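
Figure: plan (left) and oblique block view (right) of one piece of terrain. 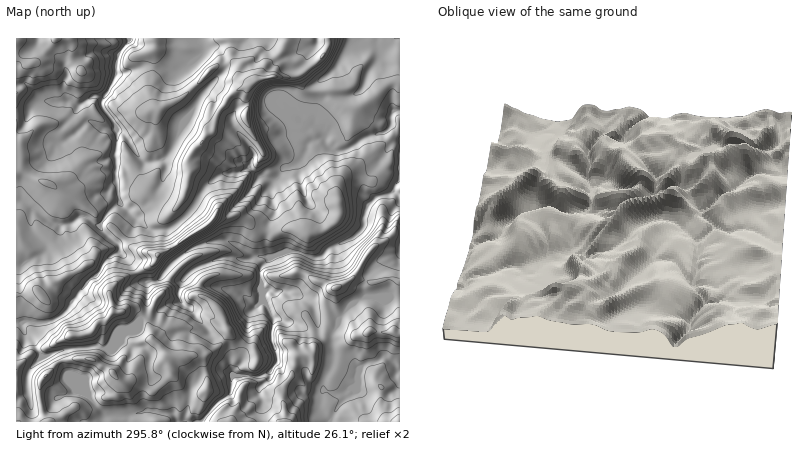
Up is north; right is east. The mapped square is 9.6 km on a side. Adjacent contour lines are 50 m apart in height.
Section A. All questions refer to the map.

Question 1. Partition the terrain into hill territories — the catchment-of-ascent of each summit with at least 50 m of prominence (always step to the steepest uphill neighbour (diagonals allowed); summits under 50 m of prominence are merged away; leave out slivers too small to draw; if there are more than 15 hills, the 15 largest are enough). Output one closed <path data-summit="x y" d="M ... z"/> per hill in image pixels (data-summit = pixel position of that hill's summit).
<path data-summit="112 372" d="M226 240l-14 1-18 6-16 11-18 20-12 4-2 32-12 13-16 8-10 14-14-3-39 6 14 26 20 18 18 20-3 6 98 0 13-18 15-10 1-14 3-5 26 1 10-4 8-11 8 0 16 5 6 14 15 8-2 20 9 10 18-24 1-4 8-4 1-16-25-6 0-32-15-8-5-18-9-9-12-2-8-4-8 2-8-3-6 1-2-21 9-12-15-2z"/><path data-summit="254 82" d="M316 38l-116 0 3 8-1 8-24 17-34-5-22 8-6-1-14 27 1 8 10 12 4 10 9 6 18 26 4 1 16-4 2 5-3 16-10 18-11 11-11 5 21 16 14 0 14-9 11-11 15-24 14-12 18-1 12-6 10 10 16 3 8-12 6-1 12-7 6-16 4-3 12-2 0-5-10-8 3-42 4-4-7-6-9-12 4-10 8-10z"/><path data-summit="46 182" d="M70 101l-28 0-14 11-12 2 0 88 8 0 24 18 12 5 10-1 10-7 6 0 12 9 8-12 14-12-5-28 2-44-13-2-16-7-26 21-2-12 19-24z"/><path data-summit="308 234" d="M392 123l-6 8-20 6-16 11-10 3-4 0-8-4-4-8-12 2-14 22-15 5-13 20 4 24-6 14-3 16 5 16 16-7 12 1 16 6 6-1 8-9 24-10 10-8 5-24 8-8-10-6 4-18 20-28 11-6 0-12z"/><path data-summit="336 288" d="M394 191l-18 6-9 9-3 10 0 10-8 10-28 12-6 8-8 2-16-6-12-1-16 7-10 12 1 20 13 3 10-2 8 4 12 2 9 9 5 18 16 8 6-14 8-10 14-10 38-1 0-103z"/><path data-summit="42 296" d="M34 210l-3 4 0 12 3 6 12 12 1 4-7 7-18 11-6 0 0 57 12-2 8 2 12-1 12-6 28-36 11-8 5-10 15-10 0-6-19-20-14-9-6 0-10 7-10 1-12-5z"/><path data-summit="72 336" d="M120 252l-16 10-5 10-11 8-28 36-12 6-12 1-8-2-6 3 2 8 8 6 10 19 16-6 18-3 22-2 10 3 10-14 16-8 12-13 1-32-7-4-11-18z"/><path data-summit="16 40" d="M128 38l-112 0 0 74 12 0 14-11 28 0 10 4 12-9 12 0 12-20 2-20 11-16z"/><path data-summit="206 226" d="M250 167l-12 6-14 0-10 6-11 11-12 20-11 11-13 9 4 10 9 15 24-12 22-3 28 16 14 0-3-14 3-16 6-14-4-22 4-10-14-3z"/><path data-summit="394 332" d="M400 297l-36 0-16 11-8 10-8 16 2 30 24 6 10-8 6 0 12-5 14 13z"/><path data-summit="46 376" d="M56 353l-14 4-12 11-3 8 1 16-12 6 0 24 88 0 3-6-18-20-20-18z"/><path data-summit="400 422" d="M386 357l-12 5-6 0-9 8-2 16-8 4-1 4-14 18-4 10 70 0 0-52z"/><path data-summit="230 422" d="M270 372l-14 5-22-2-3 5-1 14-14 9-14 19 60 0 1-20-4-14 10-10z"/><path data-summit="284 422" d="M276 362l-6 10-1 6-10 10 4 14-1 20 68 0 1-4-10-10 1-14-12 2-8-3-19-19z"/><path data-summit="158 254" d="M136 219l-2 5-18 18 3 4 0 6 10 8 13 21 14 0 26-25-8-10-8-16-14 0z"/>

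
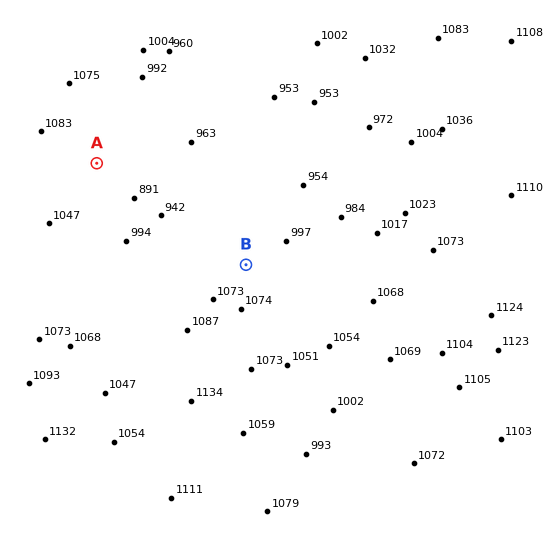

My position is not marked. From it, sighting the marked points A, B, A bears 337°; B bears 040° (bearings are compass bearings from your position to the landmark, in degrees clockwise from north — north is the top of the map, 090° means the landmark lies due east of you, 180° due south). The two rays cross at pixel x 175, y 349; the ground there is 1085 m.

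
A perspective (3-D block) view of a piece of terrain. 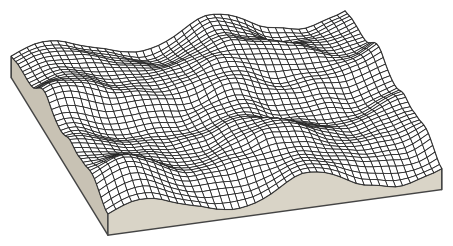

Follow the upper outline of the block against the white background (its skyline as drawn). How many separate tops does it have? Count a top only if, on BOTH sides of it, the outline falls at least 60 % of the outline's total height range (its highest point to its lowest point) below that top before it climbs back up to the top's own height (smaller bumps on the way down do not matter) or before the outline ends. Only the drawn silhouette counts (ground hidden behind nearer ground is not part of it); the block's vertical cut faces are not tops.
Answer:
0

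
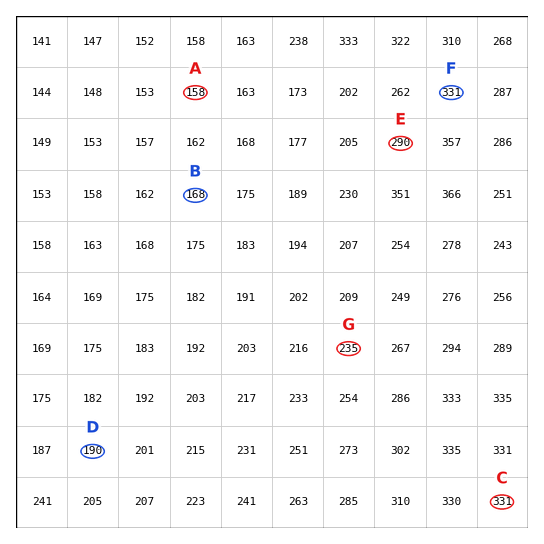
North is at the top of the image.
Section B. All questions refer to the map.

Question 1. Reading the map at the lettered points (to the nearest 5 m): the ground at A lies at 160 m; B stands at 170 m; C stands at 330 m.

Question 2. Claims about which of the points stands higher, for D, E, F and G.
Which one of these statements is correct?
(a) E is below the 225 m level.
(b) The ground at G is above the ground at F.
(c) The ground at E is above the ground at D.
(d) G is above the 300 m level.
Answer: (c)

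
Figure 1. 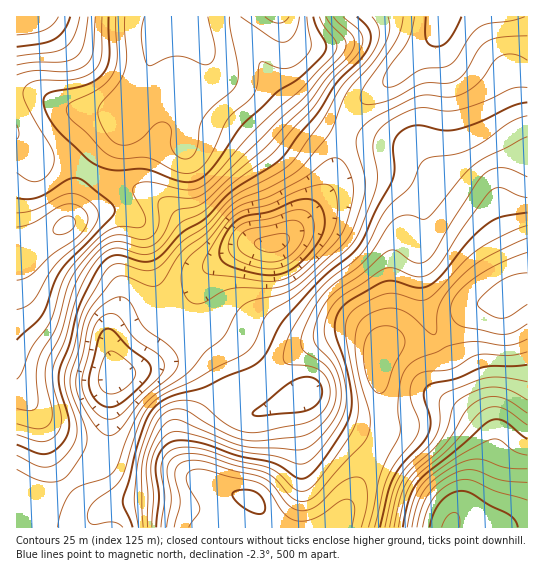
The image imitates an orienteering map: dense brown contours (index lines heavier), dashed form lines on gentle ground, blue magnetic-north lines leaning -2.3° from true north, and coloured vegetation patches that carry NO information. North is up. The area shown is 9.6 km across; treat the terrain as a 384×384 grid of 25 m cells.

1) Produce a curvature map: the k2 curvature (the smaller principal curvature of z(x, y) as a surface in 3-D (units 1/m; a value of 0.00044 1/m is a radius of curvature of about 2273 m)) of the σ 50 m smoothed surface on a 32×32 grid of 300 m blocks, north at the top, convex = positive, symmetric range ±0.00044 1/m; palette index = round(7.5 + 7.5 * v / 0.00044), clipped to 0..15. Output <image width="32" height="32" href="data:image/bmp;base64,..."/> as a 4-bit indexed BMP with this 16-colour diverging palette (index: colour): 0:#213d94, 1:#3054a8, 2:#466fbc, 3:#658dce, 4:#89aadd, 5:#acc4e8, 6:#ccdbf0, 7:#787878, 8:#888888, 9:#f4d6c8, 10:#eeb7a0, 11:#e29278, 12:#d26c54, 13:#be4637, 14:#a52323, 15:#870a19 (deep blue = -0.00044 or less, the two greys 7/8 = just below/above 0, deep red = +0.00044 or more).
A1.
<image width="32" height="32" href="data:image/bmp;base64,Qk12AgAAAAAAAHYAAAAoAAAAIAAAACAAAAABAAQAAAAAAAACAAATCwAAEwsAABAAAAAAAAAAlD0hAKhUMAC8b0YAzo1lAN2qiQDoxKwA8NvMAHh4eACIiIgAyNb0AKC37gB4kuIAVGzSADdGvgAjI6UAGQqHAGZ4dhBohlRmU1d4h1IDZVVlV4cxRURnmVAmiYdCEkRVRDNVIkaJd6xgJ4dkMyFGZlZSIgKbuoaIQCd2ZUUxN5dndUICqpmGVEMmd3ZoYiV3eIYyAWVEQyNVNXZomnUzVYmnIQKYUxASVjRVZ5p1UzWJliASrIQzQhIhNGZmM1M3d1MREDVVaIdBADaHQhRUVnUyISAAFXh2ZBBIlzN5dWV1VzAkIiNFVWVCOJdViFV2ZoggOHZ2ZVZ2ZVipdVVGiHiHEEmHd3dmZmd4mYQ2eKiJhhAnd2Z3dlRpqYhySpiYd3VCJmZUeHZUeZiJclqXiHZVUiQ0Q1d1NHmGd2JIiIiHVDEEQiISQyNndWZCRniIhmdgGJYyAAAAJEVmU0ZmeGaLkSnWR0AAABI1d2RHdldVnIRYkjhxN0AURYh2RndlRGdkZRBHc0hzJERXZ2V4dVNEIiIUiYVXhjNFRWd1eYZkVDNVWMuGZndTRmZ3dWh2RFVXl1ephnd3ZDaId3ZmZkVnaKhWd3Z4ZVQ1iZh3ZnhXmGiYVnZmd3ZCE2iZZnaJd4hniHZ3d4h4cxEViGZ2Z3h2VWd1eIiGaHQQAEdlZmWJZDNWdmeIY2h2QhAVVGd3ZkMjV3d3iDOJmYdRBFWJmEVENoiHiIUkZniIZUM1eIdFRVeIh4djN3YzVlZzJWZm"/>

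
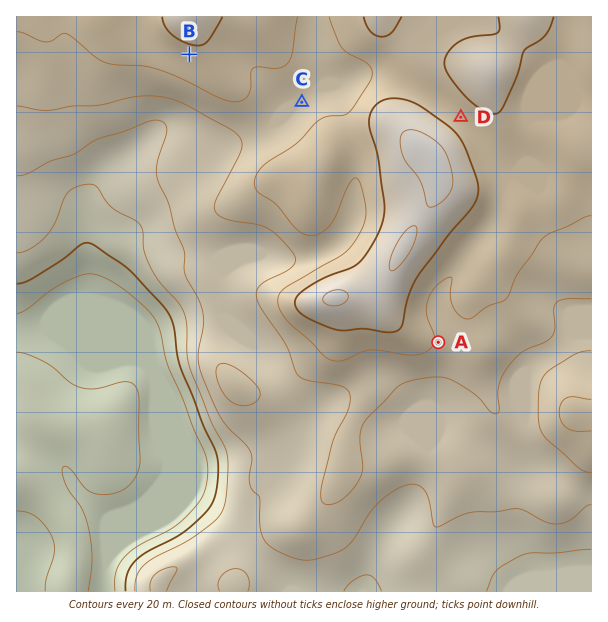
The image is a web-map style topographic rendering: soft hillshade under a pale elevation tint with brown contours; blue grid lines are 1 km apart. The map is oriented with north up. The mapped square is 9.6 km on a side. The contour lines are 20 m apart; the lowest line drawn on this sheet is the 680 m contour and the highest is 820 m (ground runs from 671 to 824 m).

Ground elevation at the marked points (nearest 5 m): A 780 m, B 795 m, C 765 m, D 790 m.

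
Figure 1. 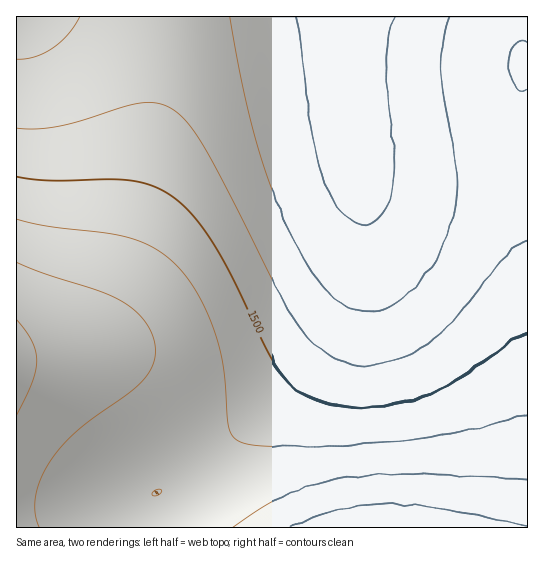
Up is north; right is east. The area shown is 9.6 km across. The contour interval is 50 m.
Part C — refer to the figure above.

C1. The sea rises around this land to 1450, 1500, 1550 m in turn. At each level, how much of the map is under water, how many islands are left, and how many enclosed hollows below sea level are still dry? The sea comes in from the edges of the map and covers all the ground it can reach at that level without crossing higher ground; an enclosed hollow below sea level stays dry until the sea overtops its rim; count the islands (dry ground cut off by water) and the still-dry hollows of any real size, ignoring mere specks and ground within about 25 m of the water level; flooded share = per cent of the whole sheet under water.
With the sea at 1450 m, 42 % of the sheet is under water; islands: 0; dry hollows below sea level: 0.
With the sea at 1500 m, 55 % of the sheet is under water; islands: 0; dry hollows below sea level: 0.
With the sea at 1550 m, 68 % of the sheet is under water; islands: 0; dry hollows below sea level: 0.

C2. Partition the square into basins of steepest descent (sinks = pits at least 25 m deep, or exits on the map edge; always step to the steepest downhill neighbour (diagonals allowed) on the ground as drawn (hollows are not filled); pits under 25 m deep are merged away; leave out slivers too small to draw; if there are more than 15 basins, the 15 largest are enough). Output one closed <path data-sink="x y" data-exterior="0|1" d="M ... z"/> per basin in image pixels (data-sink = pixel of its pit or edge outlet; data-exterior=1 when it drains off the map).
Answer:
<path data-sink="347 17" data-exterior="1" d="M527 16l-362 1-2 50-14 78-24 101-17 51-15 25-18 17-25 10-34 8 1 171 511-1z"/><path data-sink="21 17" data-exterior="1" d="M165 16l-149 1 1 339 33-7 25-10 18-17 15-25 17-51 24-101 14-78 2-28z"/>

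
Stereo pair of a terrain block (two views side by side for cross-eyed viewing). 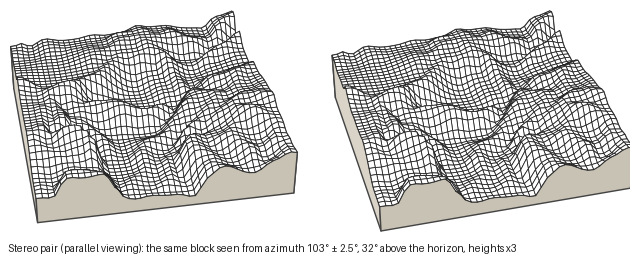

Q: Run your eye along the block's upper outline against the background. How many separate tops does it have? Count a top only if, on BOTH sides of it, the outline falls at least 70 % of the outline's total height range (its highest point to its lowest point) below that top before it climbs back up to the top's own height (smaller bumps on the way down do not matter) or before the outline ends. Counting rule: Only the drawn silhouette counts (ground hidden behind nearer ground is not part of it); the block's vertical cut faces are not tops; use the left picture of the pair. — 0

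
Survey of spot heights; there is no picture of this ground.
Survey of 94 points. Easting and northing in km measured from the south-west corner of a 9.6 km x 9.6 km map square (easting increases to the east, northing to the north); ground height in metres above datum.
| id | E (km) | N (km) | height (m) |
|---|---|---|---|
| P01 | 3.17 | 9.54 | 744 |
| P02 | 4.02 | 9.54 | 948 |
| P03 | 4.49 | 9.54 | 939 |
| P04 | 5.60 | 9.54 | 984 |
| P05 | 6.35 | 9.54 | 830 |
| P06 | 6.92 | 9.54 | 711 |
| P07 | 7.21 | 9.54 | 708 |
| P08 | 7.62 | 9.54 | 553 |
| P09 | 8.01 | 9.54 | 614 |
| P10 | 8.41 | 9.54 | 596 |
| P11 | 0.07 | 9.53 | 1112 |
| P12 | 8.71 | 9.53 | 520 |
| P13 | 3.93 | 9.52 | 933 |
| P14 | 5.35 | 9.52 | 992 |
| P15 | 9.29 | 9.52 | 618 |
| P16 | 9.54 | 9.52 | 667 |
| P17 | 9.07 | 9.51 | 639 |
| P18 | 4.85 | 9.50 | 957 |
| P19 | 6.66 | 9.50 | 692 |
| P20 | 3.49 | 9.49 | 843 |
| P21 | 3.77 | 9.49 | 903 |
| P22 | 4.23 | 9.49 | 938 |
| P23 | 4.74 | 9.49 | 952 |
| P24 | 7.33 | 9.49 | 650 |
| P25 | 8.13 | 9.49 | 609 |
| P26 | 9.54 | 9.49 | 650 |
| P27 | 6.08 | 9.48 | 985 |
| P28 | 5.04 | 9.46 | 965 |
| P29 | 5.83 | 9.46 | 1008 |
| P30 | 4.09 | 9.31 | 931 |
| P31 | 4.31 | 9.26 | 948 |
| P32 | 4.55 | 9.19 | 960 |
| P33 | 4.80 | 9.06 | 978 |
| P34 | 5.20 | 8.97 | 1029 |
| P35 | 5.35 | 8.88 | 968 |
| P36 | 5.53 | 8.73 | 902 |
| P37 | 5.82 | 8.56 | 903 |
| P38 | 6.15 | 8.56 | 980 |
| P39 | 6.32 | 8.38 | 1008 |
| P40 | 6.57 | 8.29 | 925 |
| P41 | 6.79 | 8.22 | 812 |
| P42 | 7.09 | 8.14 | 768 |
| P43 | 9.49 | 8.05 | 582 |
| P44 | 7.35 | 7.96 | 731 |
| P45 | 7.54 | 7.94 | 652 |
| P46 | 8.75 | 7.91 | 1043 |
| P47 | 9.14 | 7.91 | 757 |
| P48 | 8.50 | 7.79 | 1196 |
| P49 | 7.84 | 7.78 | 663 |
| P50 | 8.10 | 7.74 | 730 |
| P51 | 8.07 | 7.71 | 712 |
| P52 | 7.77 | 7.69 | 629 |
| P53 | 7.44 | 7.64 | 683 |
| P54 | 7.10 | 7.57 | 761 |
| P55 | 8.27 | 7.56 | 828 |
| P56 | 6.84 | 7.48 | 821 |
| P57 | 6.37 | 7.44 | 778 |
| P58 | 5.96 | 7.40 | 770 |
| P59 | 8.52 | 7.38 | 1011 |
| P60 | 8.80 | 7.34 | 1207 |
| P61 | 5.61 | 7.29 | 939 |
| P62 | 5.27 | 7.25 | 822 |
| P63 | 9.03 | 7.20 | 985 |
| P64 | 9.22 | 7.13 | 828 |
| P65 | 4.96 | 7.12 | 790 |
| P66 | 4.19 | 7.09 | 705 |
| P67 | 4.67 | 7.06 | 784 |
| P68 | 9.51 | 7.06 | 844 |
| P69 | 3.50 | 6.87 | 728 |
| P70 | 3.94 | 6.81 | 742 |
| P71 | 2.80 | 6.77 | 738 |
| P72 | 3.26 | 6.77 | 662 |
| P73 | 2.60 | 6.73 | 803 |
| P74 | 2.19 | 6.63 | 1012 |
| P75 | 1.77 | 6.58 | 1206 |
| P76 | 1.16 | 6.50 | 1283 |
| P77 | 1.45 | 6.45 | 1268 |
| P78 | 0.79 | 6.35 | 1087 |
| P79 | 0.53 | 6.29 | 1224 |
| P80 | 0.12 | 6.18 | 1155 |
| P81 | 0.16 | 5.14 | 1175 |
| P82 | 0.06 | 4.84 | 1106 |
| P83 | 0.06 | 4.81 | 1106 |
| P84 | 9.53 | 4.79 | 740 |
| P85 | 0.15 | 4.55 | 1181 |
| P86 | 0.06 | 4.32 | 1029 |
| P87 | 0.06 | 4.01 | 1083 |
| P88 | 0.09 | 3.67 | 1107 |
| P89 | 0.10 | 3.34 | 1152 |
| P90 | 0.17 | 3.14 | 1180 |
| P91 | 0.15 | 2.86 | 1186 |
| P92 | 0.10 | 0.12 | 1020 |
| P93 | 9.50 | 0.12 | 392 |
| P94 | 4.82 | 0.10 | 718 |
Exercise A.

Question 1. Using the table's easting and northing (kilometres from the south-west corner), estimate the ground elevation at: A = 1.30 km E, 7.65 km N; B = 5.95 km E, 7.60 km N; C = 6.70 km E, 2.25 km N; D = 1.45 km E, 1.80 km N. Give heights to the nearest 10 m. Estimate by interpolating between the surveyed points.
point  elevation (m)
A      1130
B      790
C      810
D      1110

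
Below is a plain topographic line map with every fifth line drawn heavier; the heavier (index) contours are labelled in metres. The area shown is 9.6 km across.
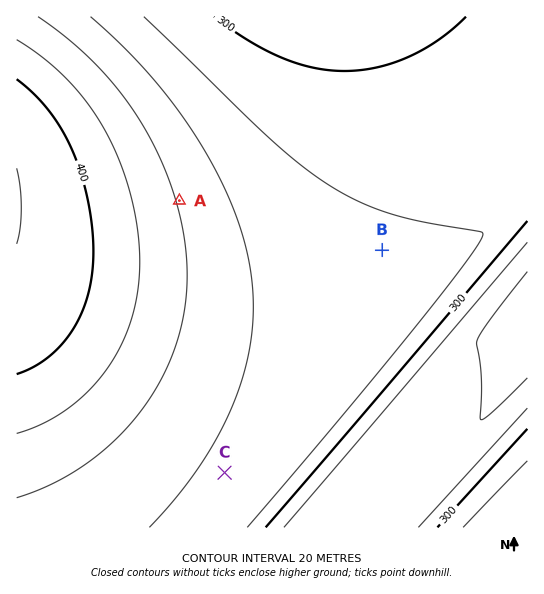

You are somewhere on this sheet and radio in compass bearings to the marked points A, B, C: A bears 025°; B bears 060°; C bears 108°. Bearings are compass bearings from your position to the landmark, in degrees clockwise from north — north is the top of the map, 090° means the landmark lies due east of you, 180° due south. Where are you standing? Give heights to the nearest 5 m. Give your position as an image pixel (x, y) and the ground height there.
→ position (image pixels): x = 76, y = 425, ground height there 375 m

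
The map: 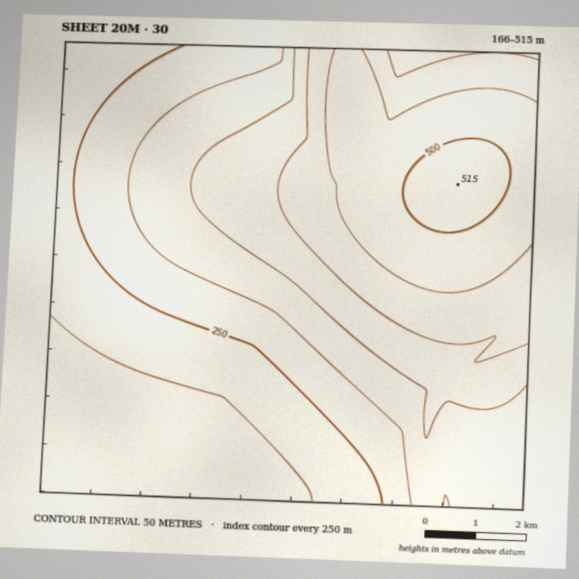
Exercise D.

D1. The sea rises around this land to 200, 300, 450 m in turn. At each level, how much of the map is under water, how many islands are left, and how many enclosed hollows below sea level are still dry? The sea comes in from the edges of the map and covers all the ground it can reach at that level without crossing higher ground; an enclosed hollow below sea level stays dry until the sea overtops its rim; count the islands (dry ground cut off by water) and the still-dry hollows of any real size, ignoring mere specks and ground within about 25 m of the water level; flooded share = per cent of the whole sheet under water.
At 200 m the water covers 13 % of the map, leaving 0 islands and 0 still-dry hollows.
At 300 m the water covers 43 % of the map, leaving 0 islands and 0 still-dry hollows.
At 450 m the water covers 83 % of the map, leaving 0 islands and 0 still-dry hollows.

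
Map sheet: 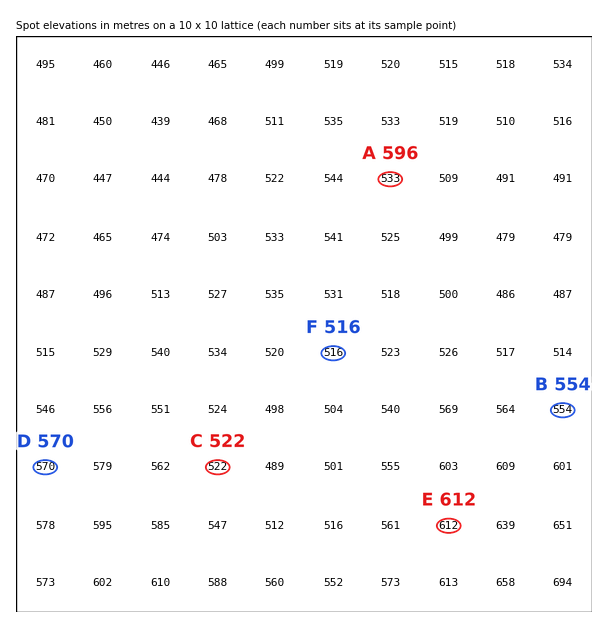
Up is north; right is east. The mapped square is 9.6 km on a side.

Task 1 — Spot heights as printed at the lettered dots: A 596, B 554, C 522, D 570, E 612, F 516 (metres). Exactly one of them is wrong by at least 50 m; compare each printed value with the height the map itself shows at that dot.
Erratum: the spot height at A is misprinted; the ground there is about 533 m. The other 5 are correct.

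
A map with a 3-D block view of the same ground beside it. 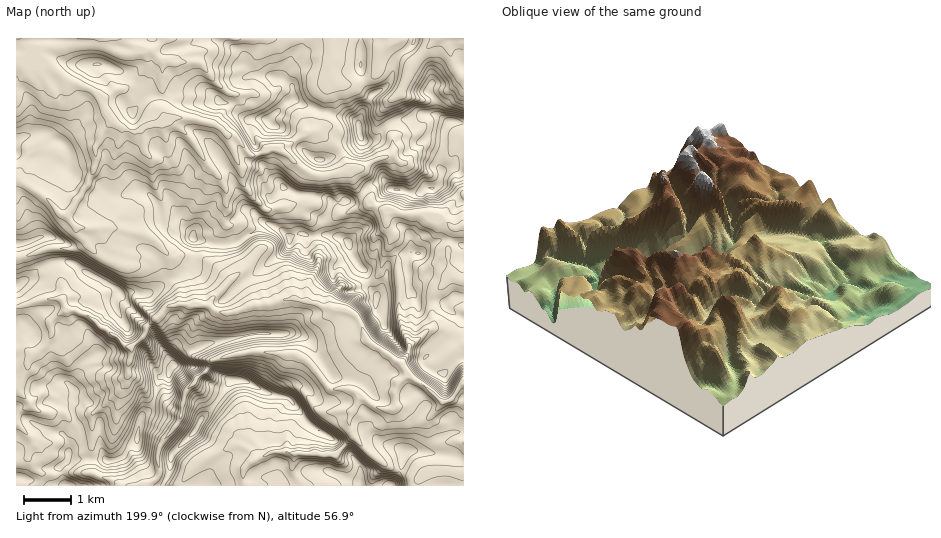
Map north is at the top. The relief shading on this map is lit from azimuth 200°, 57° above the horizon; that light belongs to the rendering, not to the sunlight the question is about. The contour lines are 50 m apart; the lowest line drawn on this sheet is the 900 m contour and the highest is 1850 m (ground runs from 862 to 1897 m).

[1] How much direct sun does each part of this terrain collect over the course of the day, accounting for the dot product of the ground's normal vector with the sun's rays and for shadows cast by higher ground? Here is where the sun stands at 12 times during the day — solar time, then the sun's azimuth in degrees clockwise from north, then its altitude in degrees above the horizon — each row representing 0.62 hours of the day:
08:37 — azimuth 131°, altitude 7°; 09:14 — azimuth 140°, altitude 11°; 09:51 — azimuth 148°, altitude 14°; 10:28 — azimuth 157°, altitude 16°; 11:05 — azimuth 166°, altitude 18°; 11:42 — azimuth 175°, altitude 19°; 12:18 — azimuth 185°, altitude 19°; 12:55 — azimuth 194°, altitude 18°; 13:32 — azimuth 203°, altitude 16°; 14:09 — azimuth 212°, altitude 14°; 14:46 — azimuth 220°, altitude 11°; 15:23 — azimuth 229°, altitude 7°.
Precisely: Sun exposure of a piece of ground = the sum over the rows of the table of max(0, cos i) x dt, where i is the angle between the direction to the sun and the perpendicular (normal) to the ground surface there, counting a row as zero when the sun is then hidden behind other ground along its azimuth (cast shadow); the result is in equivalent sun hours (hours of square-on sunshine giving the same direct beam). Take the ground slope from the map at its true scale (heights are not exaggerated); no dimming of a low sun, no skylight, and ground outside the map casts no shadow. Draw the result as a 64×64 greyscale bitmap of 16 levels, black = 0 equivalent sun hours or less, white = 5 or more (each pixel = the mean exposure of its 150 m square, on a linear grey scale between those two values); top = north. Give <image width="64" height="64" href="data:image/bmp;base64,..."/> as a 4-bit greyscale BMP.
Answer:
<image width="64" height="64" href="data:image/bmp;base64,Qk12CAAAAAAAAHYAAAAoAAAAQAAAAEAAAAABAAQAAAAAAAAIAAATCwAAEwsAABAAAAAAAAAAAAAAABEREQAiIiIAMzMzAERERABVVVUAZmZmAHd3dwCIiIgAmZmZAKqqqgC7u7sAzMzMAN3d3QDu7u4A////AIhjIiEQABSaqYMoljRERFVWZmVUVmd3dlQRISRVVDNEIQIzEAABa+25qCaoQzNERDRVVUJneJdCMyAABGZVREQAE1Z3VGjv/9ulN6hkI0VWQRNFQjRDIQFDIAAWdmZmdyIyESd4iJisvrRHqpdTNWeEEBIRAAAABUAAABaZmZmXZDMzVlQjEBW+ljSN25dUVWiEAAEAAAADAAABJYmXZUNENEMiRTQQA5l2IRr+y5dUWIrLi7qJqBAAABIiIiIiIjJGZ2M0MxACR3dAAr/qh3d2h3epu83YMAABEAABE1ZoJIdmUzQ0MAE1eWIAKrmHZneHiJiauTAAAAAAAAARNGc4dSASRDMxATSIdBETq6iIiImZmJlAAAABEQAAAAETM2QQASRCIiIRM2mGICNbu6mImZq6lAAAEAEiEAATMCMyMAE1VlZRAhEhNmMhIgS7qYiZmc6iAAEREhAAATNTABIgF5h2Z4cREREDVkAiAHu6qrzcmUESI0UxE1QkMzQAAQNzNVVlMlEAEgKJcREAOczN7uuCESIiIjNmRDVVIDUDNXhmZlQyEhARBaySEAJHzv/XIAAjMhASV1RVI0IUv2BUM0VlESIiERAnzrYwEyW+6SAAASIiN3dlRFYxAY7+o1IBIhATRDMxEmd6roIANCIQAAAAARNFVDM1WJM7/8q8QiMQABNXdkElhSWcuzAAAAAAAAABJEMzM0RUNa3HRa5UIRAAE1ZSERRhMzMQAAAAAAAAAAJFQzNERDI3mWVDXUUyIAARNodCEyAyAAAQAAAAAAABNFQ0RERDJdxEV2VEVnQjMyIiIiARAEAAAlUxAAABI1VVVEREQyKe+ERFZmVnd0NERDEQBFECEAEQEjMzNEV4mYdURERDTP+jYhRWd2dlU0RFMAA6kwEAABAAAAEkZ4iZdDNFVWaM/EWoITRXZkQ0Q0QQBKoxAAAAEAAAAAAAAAEhEkRVZqq3aauVVnlENFIRIQJ7lRQgAAAAAAAAAAAAACMyNERHu2Z5q7mJqQE1hxABWplzVQEAAAAAAAAAAAAAFGUyI2mqZnmambuEIRI1V5uneFZRNRAAAAAAAAAAAAAAE1Z5zadmeJh4h2e6dCJGZVZleEWYdCERIRRjEAAAABNom9/HZmZVh1Uzd7maqph3eHVkVlaJhmZnQUiGVVVVZ3nMvOpjVVRlZCEiipdmZ3iZlhAAAUeamYmFFImZmIiHet9kZjAkREN2UxEUZmZ3iqgwAAAAFHmZh3hSR5qqmZp7u93LcRVFZGhlRQAmZniHMAAAAAEiJGd2Z4YzarqrztiJubuEJVVlNmZnAAJXiWAAAAABMzIjRmaJiHQ1rN7/6FWZkxUkVWmEZngQAAERAAAAASNEM0RGes3bljJL//+JVXlTEhFWm7hVVqcgAAAAAAASNEM1aKze7//ZUif/qrupqVQjIBNDVmVWespjEAAAESIzIler79p2eu25mZu5rbuXVEFAARAViGQAJoUQAAASIyI1iZdlQyERbv/8dpmKp0FGQBEUMyESAAAAAAAAASIzVWiWVjJUQQETndgQIQAAAAWlElMQAAEQERAQABI0RVVWZmVkABIiVUaXMAAAAgAAABMiIAABNHgzEBEAFEVVVVVVVFMQAyIWiDAAAAASIAAAAjIAATRXmTMQETQUZmZmZlVEQRABMSRSAAAAAAE0QgADRXvLurmLMiEjVzJWZnd3djUxEhAyIgADdURERFVoUya87v///IYxE1VXgjVmVndzJCIiIRIhACY4mGVCEBAEZN//vP//xRJHd3eVFEM0RCAyIzEhATEBYzZhAAAAAAJ2ZUICZ7y9V3d3d4ciMzMyEBARMhESMQNSUwAAAAAAABUwAAEANq93d3d3VjEiIyEAAAE0ISYwAxIQAAAAAAAAAgAAAAJYuod3ZmZEMiERAAAAAjMidiAkUwAAAUZBEREAAAAARkNmpmZlRVQyMhEAABIjMhZ0EUIQAAAomJp2iVEAAAEiM0V2RVVVQzIzESIUQkQhN0ITJEAAA3UAAnvdpjABM0NFRVdmZ3QzUxMiIiMyRBJ1IRNLhDIzMQATeb26c0VnQ0VVV4dkITNUIjISMyNBFWMRI6l+//kgI0VFiERVZUNVVVUTRUISNFYxIkQxEhBVEAJquKz/uHZVVFd1MUeHdTRWZgAAABE0RVNIuWRDIhAAJ7ypuoRFeHdmiWRBJoh3VEaYARAAASRkNXqpdmVUNHq7yVVURmZ3eIh1EzABNFaHQRERIAABIkVGh1Z2Z5ve7utiAAAVeZmWQRABUQAAEiEAACMiESIiM1Z0NYmZmHd4mWIhAAF7lRAAAAASAAAAAAAAQxIiMjITVDJEWHZlVFVBASIREhNBAAAAACcwAAAhAABCEjRDITeXRERENFVVUwBal2Z0RDISIhAAAnMAAkIREiEjRERYvKipZEQ0RDIQBYiIiZliNDMzMiEABCABIyIhM0REWMzKm6h0M0MyIQAkRFZmVCE1RERDVQABMQEQESNFVVabuompUzQyMxEQA2ZVUyIBI0ZURDR3IRIyERASI1VVaHQyIyAAASM0RENWMzMyERAjQ0RERVVUMzQxAAIhZlZkEAAAAAARI3mHZlQ0RDMxERNEVVVVVFQzN2MQEhFVZlQyAAAAI0VmVFeId2ZjESMiETRFVVRDRUITliESETRmdlMhAAEjV3djIkZ3UwAAEjQzNERVVENFVTNYYxIi"/>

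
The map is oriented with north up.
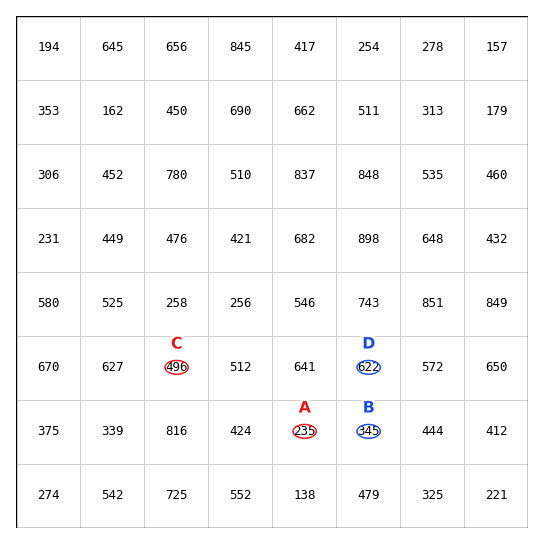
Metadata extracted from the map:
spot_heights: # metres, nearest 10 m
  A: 240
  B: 350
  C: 500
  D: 620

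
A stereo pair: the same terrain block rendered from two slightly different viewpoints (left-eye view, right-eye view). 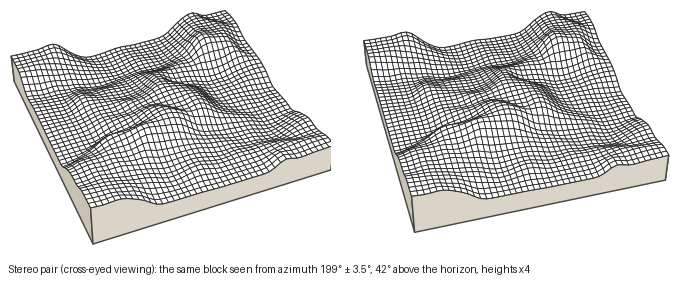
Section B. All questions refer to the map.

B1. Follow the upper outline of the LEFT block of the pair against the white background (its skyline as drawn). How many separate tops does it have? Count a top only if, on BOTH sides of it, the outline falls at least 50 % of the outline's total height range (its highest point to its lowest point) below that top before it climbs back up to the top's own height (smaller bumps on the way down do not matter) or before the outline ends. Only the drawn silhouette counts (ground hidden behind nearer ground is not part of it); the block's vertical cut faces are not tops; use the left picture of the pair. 0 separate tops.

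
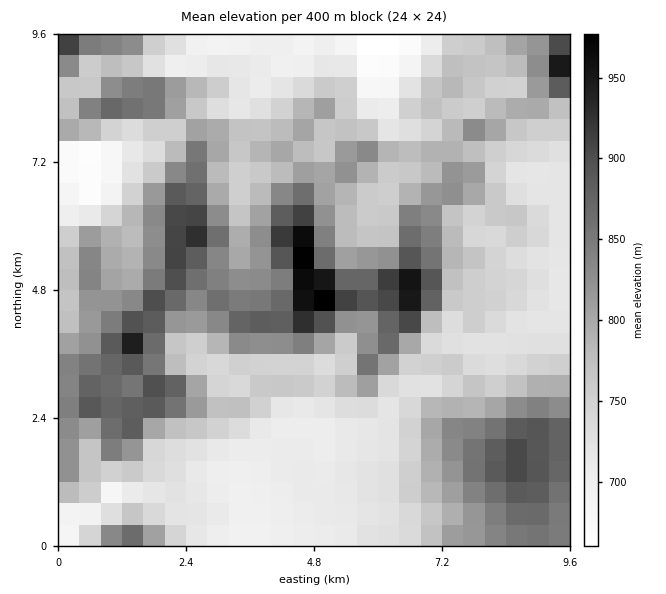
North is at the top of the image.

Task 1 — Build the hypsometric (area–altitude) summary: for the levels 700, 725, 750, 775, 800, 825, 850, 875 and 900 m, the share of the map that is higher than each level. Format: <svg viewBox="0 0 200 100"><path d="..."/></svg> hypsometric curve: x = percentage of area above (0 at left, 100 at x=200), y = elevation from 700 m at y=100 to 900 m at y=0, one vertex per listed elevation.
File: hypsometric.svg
<svg viewBox="0 0 200 100"><path d="M187 100l-35-12-27-13-30-13-22-12-17-12-18-13-15-13-11-12"/></svg>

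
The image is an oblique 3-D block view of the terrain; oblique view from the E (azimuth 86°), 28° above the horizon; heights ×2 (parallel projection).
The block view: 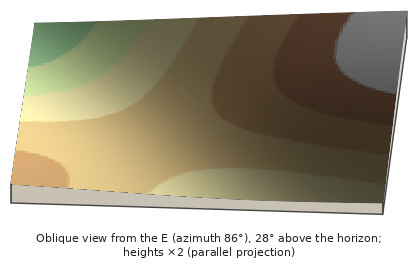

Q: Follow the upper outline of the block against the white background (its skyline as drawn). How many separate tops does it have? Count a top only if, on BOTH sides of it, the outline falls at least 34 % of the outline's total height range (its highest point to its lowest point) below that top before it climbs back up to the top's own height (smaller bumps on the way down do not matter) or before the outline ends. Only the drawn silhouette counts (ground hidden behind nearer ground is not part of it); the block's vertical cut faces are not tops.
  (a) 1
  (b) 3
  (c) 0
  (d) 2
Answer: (c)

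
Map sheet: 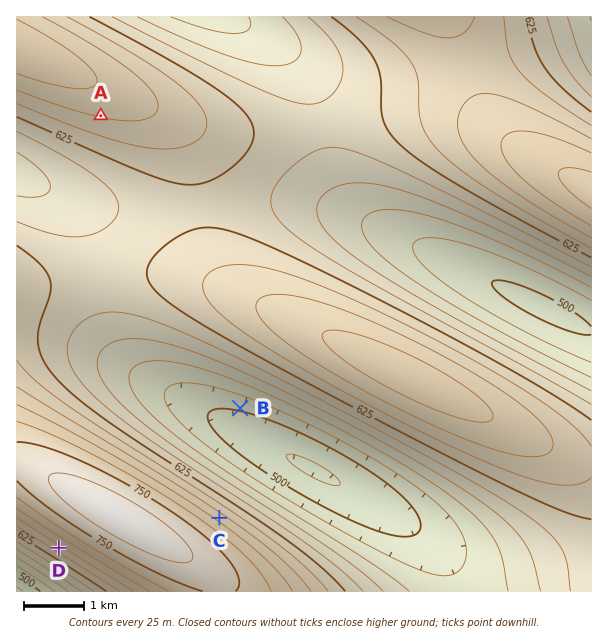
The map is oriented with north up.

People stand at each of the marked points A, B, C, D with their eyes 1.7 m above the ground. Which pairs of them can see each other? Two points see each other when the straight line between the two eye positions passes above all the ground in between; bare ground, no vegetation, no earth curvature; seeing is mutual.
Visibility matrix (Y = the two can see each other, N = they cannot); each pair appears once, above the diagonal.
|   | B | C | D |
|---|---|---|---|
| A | N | Y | N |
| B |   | Y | N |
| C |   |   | N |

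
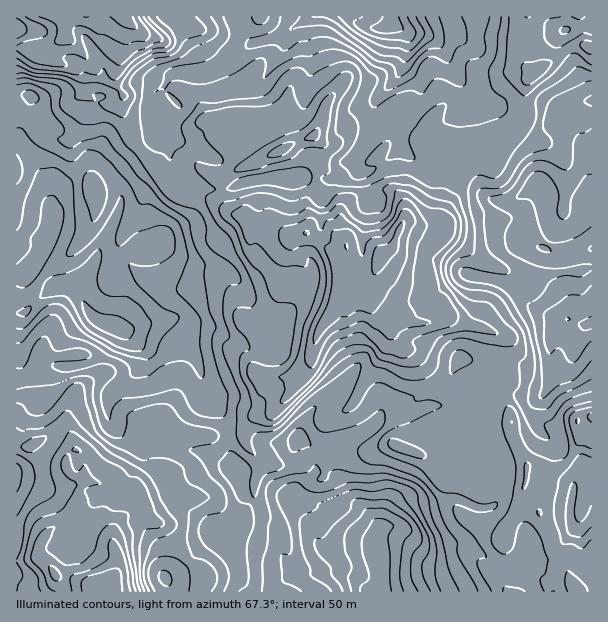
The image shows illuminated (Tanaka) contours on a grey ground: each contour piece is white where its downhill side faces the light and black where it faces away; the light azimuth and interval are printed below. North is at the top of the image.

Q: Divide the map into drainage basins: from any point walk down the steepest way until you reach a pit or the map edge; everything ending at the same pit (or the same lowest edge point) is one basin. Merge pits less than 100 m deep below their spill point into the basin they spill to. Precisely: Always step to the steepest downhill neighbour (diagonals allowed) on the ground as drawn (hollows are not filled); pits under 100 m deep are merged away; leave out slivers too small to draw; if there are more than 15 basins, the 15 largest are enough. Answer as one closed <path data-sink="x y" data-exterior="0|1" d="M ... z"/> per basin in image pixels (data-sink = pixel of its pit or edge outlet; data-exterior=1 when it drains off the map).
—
<path data-sink="378 548" data-exterior="0" d="M245 114l-17 0-11 5 5 15 5 5 12 6 14 19-13 4-18 9 0 20 8 14 16 6 21 19 12 2 17-2-2 1-6 12-4 11-1 27-7 21-12 12 0 12 1 10 8 10 12 3 12 7 8 0 6-4-1 13-4 7-33 34-18 4-13 17-17 0-9 3-33 0-15-4-6 8-6 13 2 23-18 12-1 9-11 15-12 12-5 11-8-14 0-21 3-11-2-3-19-7-1-21-10-9-2-12-7-7-9 0-26 16-13-1-1 146 575 1 1-175-14 3 2 20-9 18-10 10-19 12-14-2-2-2 2-11-16-31-1-20-12-21-9-10 5-7 10-7-3-7 2-24-19-10-18-3-18-9-11 4-18 4-15-4-7-4-5 0-3-10-18-13 7-38 13-7 10-22 11 3 7 7 11 5 10-1 4-4 1-6-5-4-21 0-12-4-4 1 2-11-2-9-12-13-14 0-27 9-8 7-2 5-4-11-7-7-14-8 3-27 3-8-2-7-8-7-21 9 3-7-10-23-8 3-16 0z"/><path data-sink="119 329" data-exterior="0" d="M65 36l-14 8-22 5-13-1 0 396 2 2 12 0 26-16 9 0 7 7 2 12 10 9 1 21 13 3 8 7-3 11 0 21 8 14 5-11 12-12 11-15 1-9 18-12-2-23 6-13 6-8 15 4 33 0 9-3 17 0 13-17 18-4 33-34 4-7 2-12-7 3-8 0-12-7-12-3-8-10-1-10 0-12 12-12 7-21 1-27 4-11 2-7 6-6-26 2-24-21-13-3-26-16-24 0-9-5-41-52-13-36 1-3-16 2-20-9-3-26 4-10-4-8z"/><path data-sink="390 26" data-exterior="0" d="M524 16l-348 0-1 10-14 12-18-4-14-12-2 2-3 21-9 27 0 9 7 12-2 12 13 36 19 23 16 22 11 10 28 2 20 12 1-3-6-10 0-20 18-9 13-4-14-19-12-6-5-5-5-15 11-5 17 0 15 4 16 0 8-3 8 17 1 12 19-8 8 7 2 7-3 8-3 27 14 8 7 7 4 11 2-5 8-7 27-9 14 0 12 13 1 19 15 4 24 2-4-16 5-18 21-33 8-9 9 0 5 4 9-11 18-12 11-13 2-7-4-24 4-9 6-6-8-8-9-18 1-22z"/><path data-sink="591 323" data-exterior="1" d="M582 44l-15 5-39 31-4 9 4 27-5 9-17 15-9 5-9 11-5-4-9 0-8 9-21 33-5 18 6 16-1 8-7 5-7 0-11-5-7-7-11-3-10 22-13 7-7 30 0 8 18 13 3 10 23 8 16-2 17-6 13 8 23 4 19 10-2 24 3 7-10 7-5 7 6 6 15 25 1 20 16 31-2 11 10 4 13-4 22-18 9-18-2-20 14-4 0-369z"/>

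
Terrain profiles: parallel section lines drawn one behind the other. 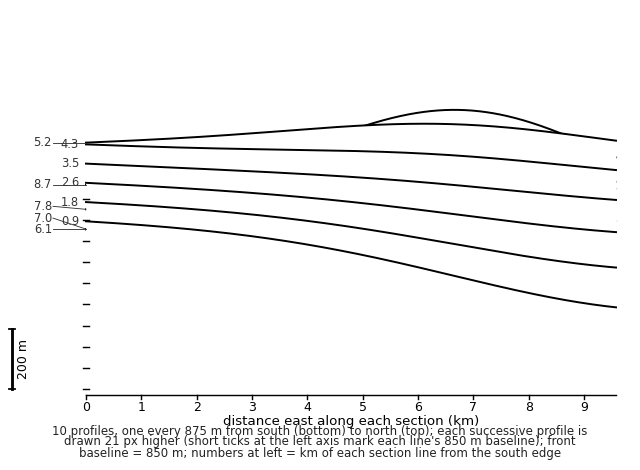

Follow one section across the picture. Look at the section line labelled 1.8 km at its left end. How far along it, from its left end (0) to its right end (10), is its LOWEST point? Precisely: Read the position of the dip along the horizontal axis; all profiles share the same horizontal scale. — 10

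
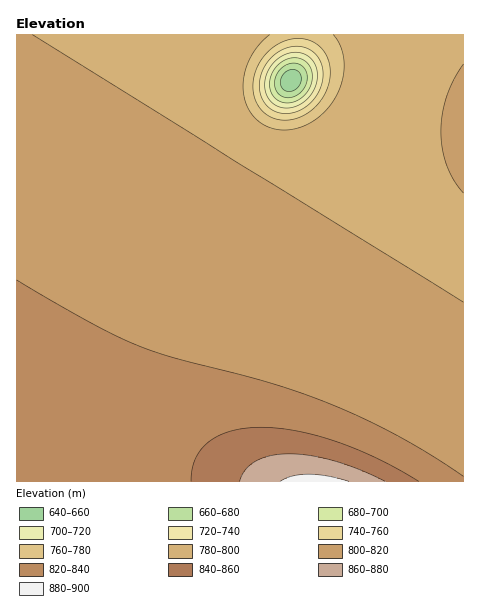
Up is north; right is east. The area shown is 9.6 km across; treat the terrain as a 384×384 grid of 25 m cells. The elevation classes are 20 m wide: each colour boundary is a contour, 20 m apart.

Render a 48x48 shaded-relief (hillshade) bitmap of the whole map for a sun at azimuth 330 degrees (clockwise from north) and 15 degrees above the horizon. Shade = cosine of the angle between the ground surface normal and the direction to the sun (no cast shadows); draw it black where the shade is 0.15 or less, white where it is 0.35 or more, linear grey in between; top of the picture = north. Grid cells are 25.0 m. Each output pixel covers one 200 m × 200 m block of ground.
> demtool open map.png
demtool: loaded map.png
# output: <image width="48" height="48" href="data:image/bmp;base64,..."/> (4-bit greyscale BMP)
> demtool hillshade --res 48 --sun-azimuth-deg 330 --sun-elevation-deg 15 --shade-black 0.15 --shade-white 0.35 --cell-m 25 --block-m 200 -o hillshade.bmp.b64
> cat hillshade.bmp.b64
<image width="48" height="48" href="data:image/bmp;base64,Qk32BAAAAAAAAHYAAAAoAAAAMAAAADAAAAABAAQAAAAAAIAEAAATCwAAEwsAABAAAAAAAAAAAAAAABEREQAiIiIAMzMzAERERABVVVUAZmZmAHd3dwCIiIgAmZmZAKqqqgC7u7sAzMzMAN3d3QDu7u4A////AJmZmIiIiIiImZmZmqqru7u7u7u6qqmZmZmZiIiIiIiImZmZmqqru7u7u7uqqqmZmZmZiIiIiIiJmZmZqqqru7u7u6qqqZmZmZmZiIiIiIiZmZmZqqqqu7u7qqqqmZmZmJmYiIiIiIiZmZmZqqqqqqqqqqqZmZmZiImIiIiIiImZmZmZqqqqqqqqqpmZmZmYiIiIiIiIiImZmZmZmqqqqqqpmZmZmZiIiIiIiIiIiImZmZmZmZmqmZmZmZmZmYiIiIiIiIiIiImZmZmZmZmZmZmZmZmZiIiIiIiIiIiIiImZmZmZmZmZmZmZmZmIiIiIiIiIiIiIiIiZmZmZmZmZmZmZmIiIiIiIiIiIiIiIiIiZmZmZmZmZmZmYiIiIiIiIiIiIiIiIiIiImZmZmZmZmYiIiIiIiIiIiIiIiIiIiIiIiImZmZiIiIiIiIiIiIiIiIiIiIiIiIiIiIiIiIiIiIiIiIiIiIiIiIiIiIiIiIiIiIiIiIiIiIiIiIiIiIiIiIiIiIiIiIiIiIiIiIiIiIiIiIiIiIiIiIiIiIiIiIiIiIiIiIiIiIiIiIiIiIiIiIiIiIiIiIiIiIiIiIiIiIiIiIiIiIiIiIiIiIiIiIiIiIiIiIiIiIiIiIiIiIiIiIiIiIiIiIiIiIiIiIiIiIiIiIiIiIiIiIiIiIiIiIiIiIiIiIiIiIiIiIiIiIiIiIiIiIiIiIiIiIiIiIiIiIiIiIiIiIiIiIiIiIiIiIiIiIiIiIiIiIiIiIiIiIiIiIiIiIiIiIiIiIiIiIiIiIiIiIiIiIiIiIiIiIiIiIiIiIiIiIiIiIiIiIiIiIiIiIiIiIiIiIiIiIiIiIiIiIiIiIiIiIiIiIiIiIiIiIiIiIiIiIiIiIiIiIiIiIiIiIiIiIiIiIiIiIiIiIiIiIiIiIiIiIiIiIiIiIiIiIiIiIiIiIiIiIiIiIiIiIiIiIiIiIiIiIiIiIiIiIiIiIiIiIiIiIiIiIiIiIiIiIiIiIiIiIiIiIiIiIiIiIiIiIiIiIiIiIiIiIiIiIiIiIiIiIiIiIiIiIiIiIiIiIiIiIiIiIiIiIiIiIiIiIiIiIiIiIiIiIiIiIiIiIiJmYiIiIiIiIiIiIiIiIiIiIiIiIiIiImZmZmYiIiIiImZmIiIiIiIiIiIiIiIiJmaqqmZiIiIiJmZmYiIiIiIiIiIiIiIiJmrzMupmIiIiJmZmYiIiIiIiIiIiIiIiJm97/26mYiIiZmZmYiIiIiIiIiIiIiIiIm9///rqYiIiZmZqoiIiIiIiIiIiIiIiHec///9qZiIiZmZqoiIiIiIiIiIiIiIh2Vo3//+uZiIiZmZqoiIiIiIiIiIiIiIh1MjfP/+upiIiZmZqoiIiIiIiIiIiIiIh1IABa3tupiIiZmZqoiIiIiIiIiIiIiIh1IAAEi7qZiIiZmZqoiIiIiIiIiIiIiIh2QAAAWJmZiIiJmZqoiIiIiIiIiIiIiIiHUwAANoiYiIiJmZmoiIiIiIiIiIiIiIiHZCABNXiIiIiJmZmg=="/>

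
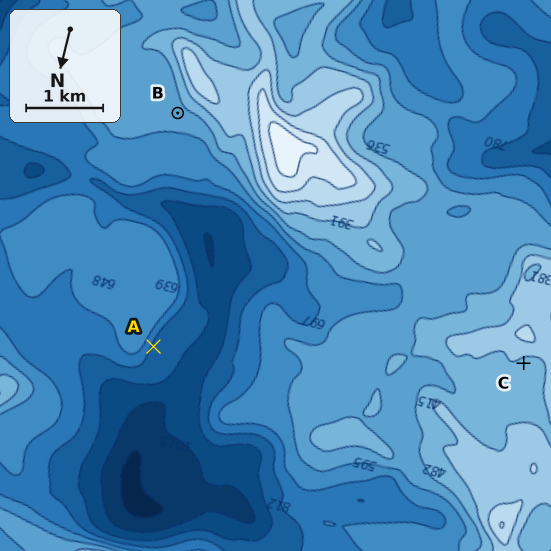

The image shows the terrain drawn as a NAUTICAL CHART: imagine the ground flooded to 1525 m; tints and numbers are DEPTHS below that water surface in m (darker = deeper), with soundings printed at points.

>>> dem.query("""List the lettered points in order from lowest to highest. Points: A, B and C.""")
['A', 'B', 'C']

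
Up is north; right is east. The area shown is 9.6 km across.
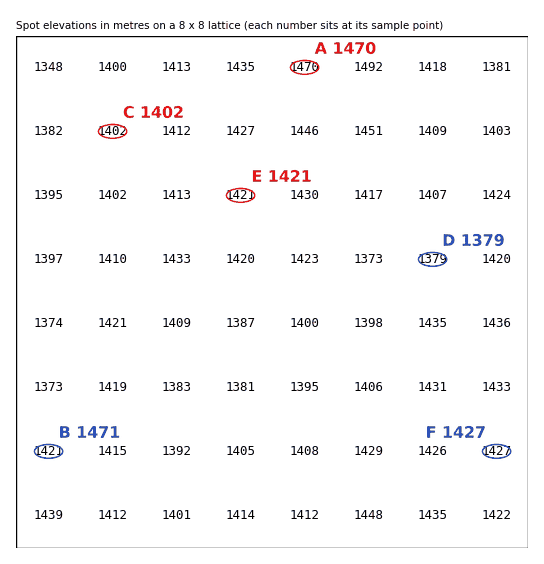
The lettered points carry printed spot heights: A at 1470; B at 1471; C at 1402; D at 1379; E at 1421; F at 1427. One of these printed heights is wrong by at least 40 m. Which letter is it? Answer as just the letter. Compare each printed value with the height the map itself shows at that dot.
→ B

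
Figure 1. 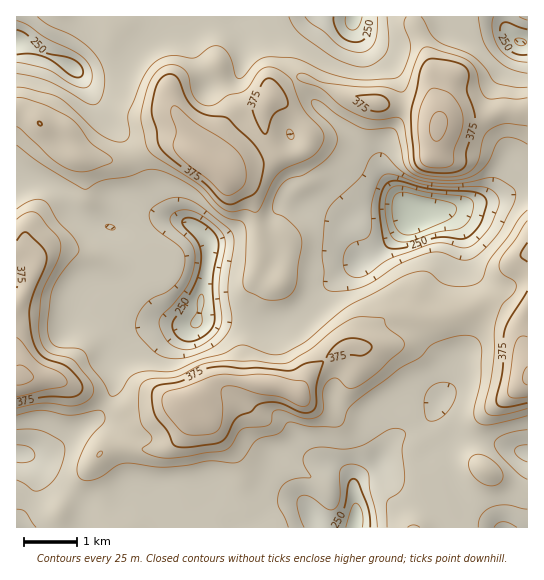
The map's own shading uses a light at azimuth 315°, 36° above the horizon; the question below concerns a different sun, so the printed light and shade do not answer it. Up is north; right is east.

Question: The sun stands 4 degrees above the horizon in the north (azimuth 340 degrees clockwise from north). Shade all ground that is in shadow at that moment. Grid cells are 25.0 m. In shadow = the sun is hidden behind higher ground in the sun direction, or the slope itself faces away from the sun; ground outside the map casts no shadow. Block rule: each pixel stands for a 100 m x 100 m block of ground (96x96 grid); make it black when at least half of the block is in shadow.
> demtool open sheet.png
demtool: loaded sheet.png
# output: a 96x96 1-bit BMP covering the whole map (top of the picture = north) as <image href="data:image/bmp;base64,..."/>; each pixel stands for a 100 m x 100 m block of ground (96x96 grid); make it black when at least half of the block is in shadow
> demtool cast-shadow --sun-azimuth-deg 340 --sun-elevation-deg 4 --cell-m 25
<image width="96" height="96" href="data:image/bmp;base64,Qk2+BAAAAAAAAD4AAAAoAAAAYAAAAGAAAAABAAEAAAAAAIAEAAATCwAAEwsAAAIAAAAAAAAA////AAAAAAAAAAAAAAAAHwAAAHwAAAAAAAAAHwAAAHgAAAAAAAAAPwAAAHAAAAAAAAADvwAAADAAAAAAB4AHvwAAAHAAAAAAP8AHjwAAAPAAAAAB/+APDwAAAPAAB8Af/+AODwAAAfAAB/D//+AAP4AAAfACB////+AA/4AAAcAHA////+AD/4AAAAAPgf///+Af/4AAAAMPwH////F//wAAAAcf4B///////wAAAA9/8AAH////8AAAAB//8AAB////8AAAAD//+AAB////8AAAAH///AAA////4AAAAP///gAAD///4AAAAf///gAAAf//4AAAAf///wAAAPv/wHAAAP///wAAAAf/wfgAAH///wAAAAf/gfwAAD///wAAAA//4/4AAB///gAAAB/w8/8AAAf//AAAAD/A8/+AAAN/wAAAAAAA8f/AAAAAAAAAAAAA8P/gAAAAAAAAAAAAcH/wAAAAAAAAAAAAMD/wAAAAAAAAAAAAEB/4AAAAAAAAAAAAAA/wAAAAAAAAAAAAAAfgAAAAAAAAAAAAAAAB4AAAAAAAAAAAAAAD8AAAAAAAAAAAAAAD8AAAAAADgAAAAAAB8AACAAAH4AAAAAAAAAAHAAAP4AAAAAAAAAAPgAAf4AAAAAAAAAAPgAA/8AD4AAAAAAAfgAA/8AH4AAAAAAAfwAAf8AH4AAAAAAAfwAAP8AD4AAAAAAAfwAAH8AB4AAAAAAAfwAAD8AAQAAAAAAAP4AAB8AAAAAAAAAAP4AAA8AAAAAAAAAAH4AAA4AAAAAAAAAAD4AAAYAAAAAAAAAABwAAAbAAAAAAAAAAAAAAAHwAAAAAACAAAAAAAH/AAAAAAPgAAAAAAP/AAAAAA/wAAAAAAf/gAAAAB/wAAAAAA//gAAAH//4AAAAAD//wAAAP//4AAAAAH//4AAAf//8AAAAAP//8AAA///8AAAAAP//+AAA///8AAAAAP///gAB///+AAAAAD///4AB///+AAA/gH///4AB///+AAP/wP///8AB///+AA//4f/GP/wB///8AB//4/+AH/4B///8AH//5/8AH/4A///8AH/+B/4AD/4A///8APAAB/gAB/8A4Hh/AAAAA+AAAH8B8AAfwAAAAAAAAB4D8AOH4AAAAAAAAA4D8APH4AAAAAAAAAAH8AeP8AAAAAAAAAAP8AOf8AAAAAAAAAAf8AGf8AAAAAAAAgA/8AAP4AAAAAAABgB/8AAHwAAAAAAADgD/8AAAAAAAAAAADAH/4AAAAAAAAAAAAA/gAAAAAAAAAAAAAB4AAAAAAAAAAAAAADwAAAAAAAAAAAAAADAAAAAAAAAAAAAAAAAAAAAAAAAAAAAAAAAAAAAAAAGAAAAAAAAAAAAAAAeAAAAAAAAAAAAAAA+AAAAAAAAAAAAAAD+AAAAAAAAAAAAAAH8AAAAAAAAAAAAAA/4AAAAAAAAAAAAAF/gAAAAAAAAAAAAAf/AAAAAAAAAAAAAB/4AAAAAAAAAAAAAD/gAAAAAAAAAAAAAH/AAAAAAAAAAAAAAH8="/>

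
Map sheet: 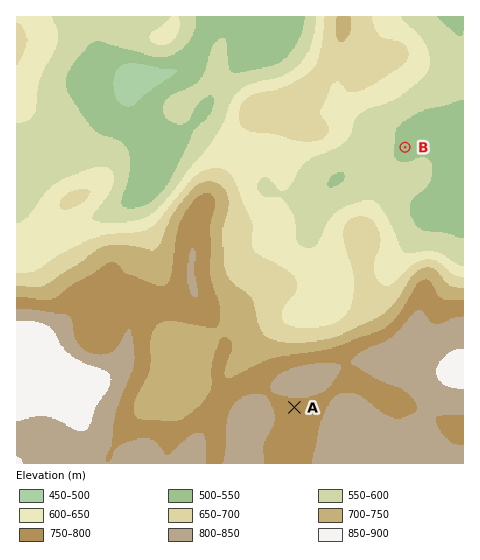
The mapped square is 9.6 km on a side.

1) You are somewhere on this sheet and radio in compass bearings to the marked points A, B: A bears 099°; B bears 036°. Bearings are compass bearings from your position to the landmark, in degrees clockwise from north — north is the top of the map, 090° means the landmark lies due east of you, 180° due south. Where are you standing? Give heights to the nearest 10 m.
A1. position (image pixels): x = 224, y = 396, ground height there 770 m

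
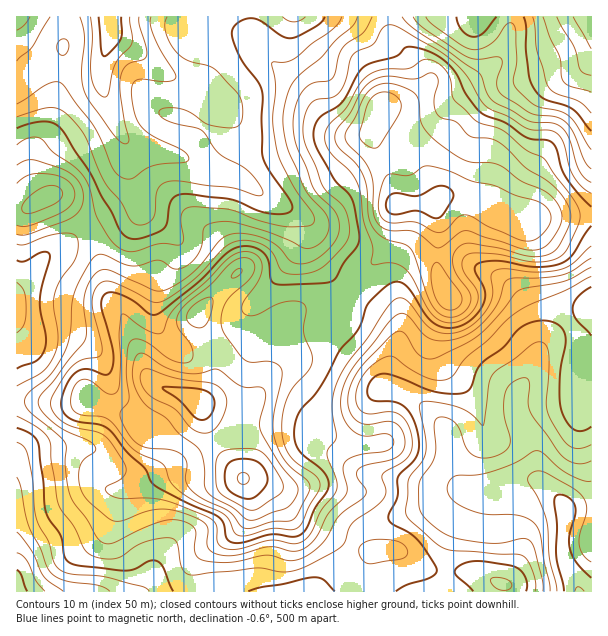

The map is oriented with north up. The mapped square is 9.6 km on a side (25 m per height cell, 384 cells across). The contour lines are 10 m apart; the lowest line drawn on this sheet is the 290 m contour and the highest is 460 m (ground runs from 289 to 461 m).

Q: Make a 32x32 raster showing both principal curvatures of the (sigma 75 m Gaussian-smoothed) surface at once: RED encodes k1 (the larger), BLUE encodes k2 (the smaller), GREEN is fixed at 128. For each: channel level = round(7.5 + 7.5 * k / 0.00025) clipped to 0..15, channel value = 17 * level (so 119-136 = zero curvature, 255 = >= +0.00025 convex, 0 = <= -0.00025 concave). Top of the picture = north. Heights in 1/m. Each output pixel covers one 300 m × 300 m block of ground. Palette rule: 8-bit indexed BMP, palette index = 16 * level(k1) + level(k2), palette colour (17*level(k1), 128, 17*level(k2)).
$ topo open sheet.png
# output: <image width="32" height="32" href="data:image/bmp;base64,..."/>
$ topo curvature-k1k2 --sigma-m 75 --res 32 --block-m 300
<image width="32" height="32" href="data:image/bmp;base64,Qk02CAAAAAAAADYEAAAoAAAAIAAAACAAAAABAAgAAAAAAAAEAAATCwAAEwsAAAABAAAAAAAAAIAAABGAAAAigAAAM4AAAESAAABVgAAAZoAAAHeAAACIgAAAmYAAAKqAAAC7gAAAzIAAAN2AAADugAAA/4AAAACAEQARgBEAIoARADOAEQBEgBEAVYARAGaAEQB3gBEAiIARAJmAEQCqgBEAu4ARAMyAEQDdgBEA7oARAP+AEQAAgCIAEYAiACKAIgAzgCIARIAiAFWAIgBmgCIAd4AiAIiAIgCZgCIAqoAiALuAIgDMgCIA3YAiAO6AIgD/gCIAAIAzABGAMwAigDMAM4AzAESAMwBVgDMAZoAzAHeAMwCIgDMAmYAzAKqAMwC7gDMAzIAzAN2AMwDugDMA/4AzAACARAARgEQAIoBEADOARABEgEQAVYBEAGaARAB3gEQAiIBEAJmARACqgEQAu4BEAMyARADdgEQA7oBEAP+ARAAAgFUAEYBVACKAVQAzgFUARIBVAFWAVQBmgFUAd4BVAIiAVQCZgFUAqoBVALuAVQDMgFUA3YBVAO6AVQD/gFUAAIBmABGAZgAigGYAM4BmAESAZgBVgGYAZoBmAHeAZgCIgGYAmYBmAKqAZgC7gGYAzIBmAN2AZgDugGYA/4BmAACAdwARgHcAIoB3ADOAdwBEgHcAVYB3AGaAdwB3gHcAiIB3AJmAdwCqgHcAu4B3AMyAdwDdgHcA7oB3AP+AdwAAgIgAEYCIACKAiAAzgIgARICIAFWAiABmgIgAd4CIAIiAiACZgIgAqoCIALuAiADMgIgA3YCIAO6AiAD/gIgAAICZABGAmQAigJkAM4CZAESAmQBVgJkAZoCZAHeAmQCIgJkAmYCZAKqAmQC7gJkAzICZAN2AmQDugJkA/4CZAACAqgARgKoAIoCqADOAqgBEgKoAVYCqAGaAqgB3gKoAiICqAJmAqgCqgKoAu4CqAMyAqgDdgKoA7oCqAP+AqgAAgLsAEYC7ACKAuwAzgLsARIC7AFWAuwBmgLsAd4C7AIiAuwCZgLsAqoC7ALuAuwDMgLsA3YC7AO6AuwD/gLsAAIDMABGAzAAigMwAM4DMAESAzABVgMwAZoDMAHeAzACIgMwAmYDMAKqAzAC7gMwAzIDMAN2AzADugMwA/4DMAACA3QARgN0AIoDdADOA3QBEgN0AVYDdAGaA3QB3gN0AiIDdAJmA3QCqgN0Au4DdAMyA3QDdgN0A7oDdAP+A3QAAgO4AEYDuACKA7gAzgO4ARIDuAFWA7gBmgO4Ad4DuAIiA7gCZgO4AqoDuALuA7gDMgO4A3YDuAO6A7gD/gO4AAID/ABGA/wAigP8AM4D/AESA/wBVgP8AZoD/AHeA/wCIgP8AmYD/AKqA/wC7gP8AzID/AN2A/wDugP8A/4D/AISko4Jyg5SFl6eFdIWFlISEpqipl4eHl5an2evbyJByYqfbyKe3p4SFt7WTgnOGppSEhpeXmLe1xujIuNeFgLaClqenuKh2dYSV1vfXc2PWtJOVqLjat5WFhXWV95OQ2pOohnanuJeGZFFQovfHtPq2hHSElKaGdXV0dYXHtYDIg6mXh5enl4VygoOC5dm26YVkdZWUk2RldneHh7eVYKRzl5eoubi3tcX39/j7uMfp6NbVyLmXZHZ3h4aXloJitHOHh7iohZSVpqeFyO3a57bXxnJyoZJzdHaEhINzgpfHc4eXpoRwo6SEdJTVuNiWUoOTpLbI2cWTlKeop5WUuLdUcpGQYXP62KWGtJKDxJRjhafW5vvspYF0ucmnlIS4uZWlyMm05OmEc6bolHXGhXOXxpODuNiSYWXGp3SElqm55fbn/PezoqSm+Py2pcimdJbWclGDsZB0psaGdJWXqMilpbf7poDG+vfnxrWVuMaFlsaEQWKClri4p3VldHW4uYVSleeScPj3c2CSpmaGp7eot8Zjc5apqJaGdnZzdLi4hlOEtIGE97Zxc7anhoeHl5eW56aRhaekk4SGl4VzpriVdZaFhcblg7K21YV2d4eXhna42IRiotPUooN1dnS2qIWHl4Wo6Mii0/v6dGSGmJiYhofHpXCT+/7oo4SGlqWFhZeYlNnpp3Nwtvf1g5GmuLimhqaWgKX7/PjEg3SEk3OlhJeE16aEhXJwpff6xKGFpbW3qJaCxfelgZCAkZOkdLVydXXFlpW4l2Jxxvz5o2N0pri3pZWl5IFwgZTJ6dmzxXJylMaVc5ekdJOx1MW0lWNkhLKzc3TUhKS36OvJqJPqp5SjtodjU5S4x7aldYSDcWN0xfmmpdmUlcjHysu4s9ro2ta1loN0t8inmJZicXCDlYOV/fnWybXGuKeournDqcns2ZR0hKa3lnWDgnJ0lai5hJP2loa5uKeYl5e3l3OnpqalhHSGl4WEg4R1hoZ2hqZktcV2lqaGdpeXdrWVYreVhZaHhHSEhHSGqKeVlZaYt6fXloenh3aGqKiVybiCqbiYmJeBk5eXl7eXhYSGl7jX6diWlZaGl6XJuKTa2ZKGp6eXhYCnubiol3Z1hZeot6Sk+MmXlnSopZWWdJbGk4WVpqZygsi4l4aFhnZlhqe4c3L7+9i2haSFY4OEcoSlh4emtnCl2ZaDg3WHdoallqdjgtTIpcXr1qWVhIV1c3WXlrfHcKS2gpSnloaXuLaFl5W3pZJz1/qkoubJhYaYhYaXudmCYJKVqamXhqe4lpWXlqiVlufmk3FTpfeFhZiGdoe42INwp7m5qqemqKeGdHV0hIbX1HFxhGKW+riVd3c="/>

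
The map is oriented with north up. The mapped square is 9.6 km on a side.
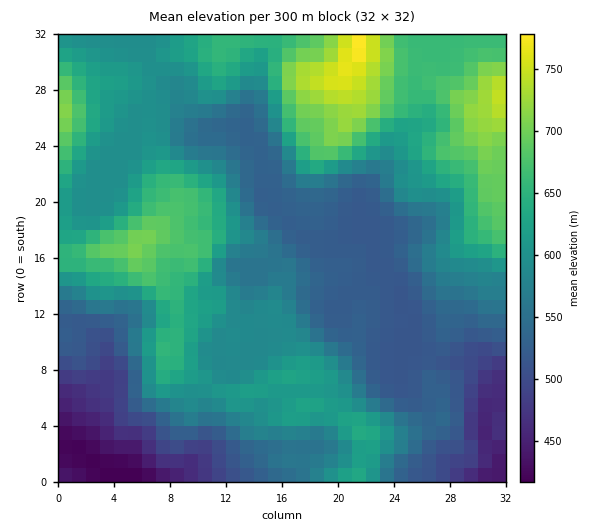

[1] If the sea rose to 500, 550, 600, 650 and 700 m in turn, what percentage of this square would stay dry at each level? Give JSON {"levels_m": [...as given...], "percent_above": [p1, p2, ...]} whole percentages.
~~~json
{"levels_m": [500, 550, 600, 650, 700], "percent_above": [91, 66, 42, 22, 6]}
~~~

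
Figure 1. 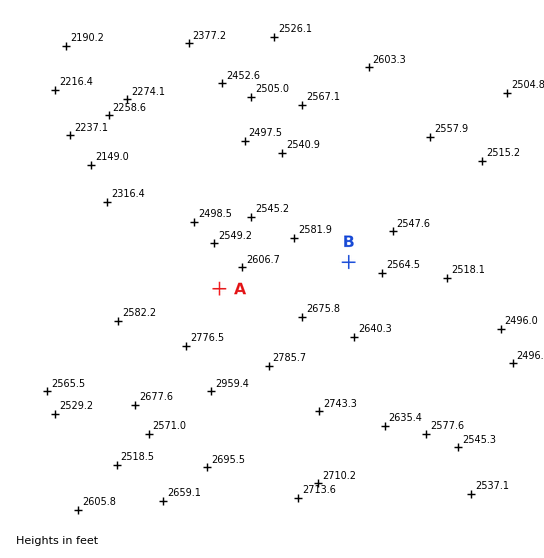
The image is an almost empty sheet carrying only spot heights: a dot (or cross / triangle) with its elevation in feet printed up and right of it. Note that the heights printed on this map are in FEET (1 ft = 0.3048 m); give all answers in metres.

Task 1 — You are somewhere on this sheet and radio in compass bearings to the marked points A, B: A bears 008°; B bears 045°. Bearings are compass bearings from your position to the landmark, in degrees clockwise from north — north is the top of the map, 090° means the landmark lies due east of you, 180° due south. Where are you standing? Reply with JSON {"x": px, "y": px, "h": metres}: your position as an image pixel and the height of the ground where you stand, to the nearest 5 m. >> {"x": 203, "y": 408, "h": 880}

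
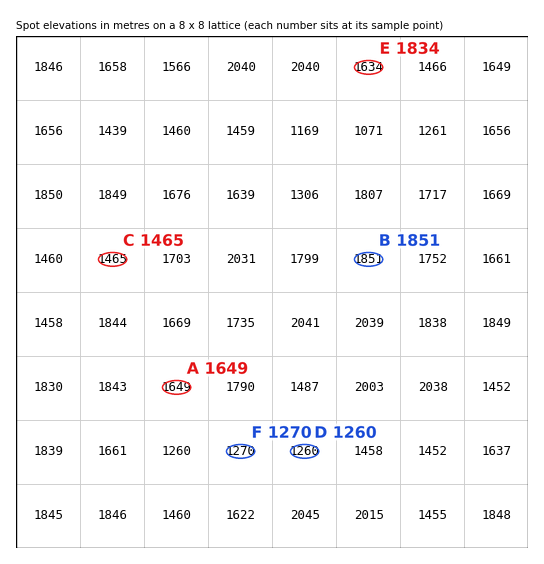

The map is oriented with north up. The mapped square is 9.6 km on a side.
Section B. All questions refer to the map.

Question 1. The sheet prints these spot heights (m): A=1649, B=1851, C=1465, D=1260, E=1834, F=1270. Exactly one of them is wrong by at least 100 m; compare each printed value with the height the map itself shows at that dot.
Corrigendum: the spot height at E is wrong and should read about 1634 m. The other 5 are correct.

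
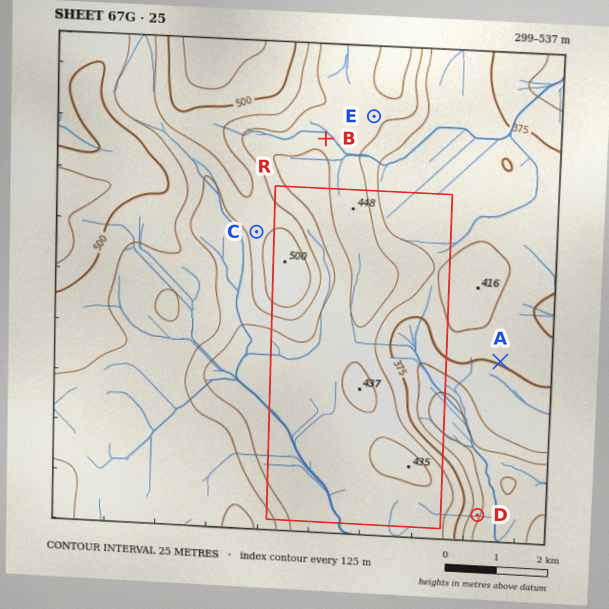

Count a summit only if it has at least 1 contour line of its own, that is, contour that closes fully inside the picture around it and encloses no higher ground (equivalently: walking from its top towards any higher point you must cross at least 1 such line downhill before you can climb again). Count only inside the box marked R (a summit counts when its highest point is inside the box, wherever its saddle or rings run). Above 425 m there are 3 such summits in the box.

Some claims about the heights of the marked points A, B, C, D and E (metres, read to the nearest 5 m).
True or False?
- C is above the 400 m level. True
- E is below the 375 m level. False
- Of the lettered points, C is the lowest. False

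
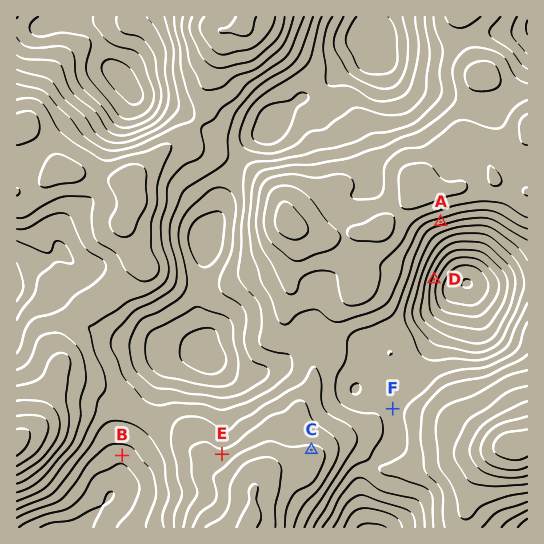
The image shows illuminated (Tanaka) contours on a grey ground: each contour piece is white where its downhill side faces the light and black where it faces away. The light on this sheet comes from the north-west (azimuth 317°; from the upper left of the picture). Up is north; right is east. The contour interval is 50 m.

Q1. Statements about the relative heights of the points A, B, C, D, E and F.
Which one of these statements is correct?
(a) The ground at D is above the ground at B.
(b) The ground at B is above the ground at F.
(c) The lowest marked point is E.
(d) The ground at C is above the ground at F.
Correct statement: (d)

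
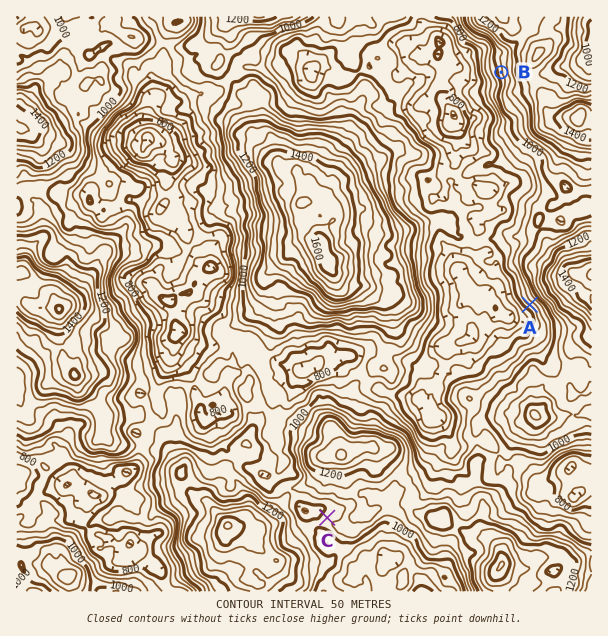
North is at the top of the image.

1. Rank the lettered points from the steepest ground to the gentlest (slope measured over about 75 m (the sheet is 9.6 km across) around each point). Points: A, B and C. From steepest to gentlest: A B C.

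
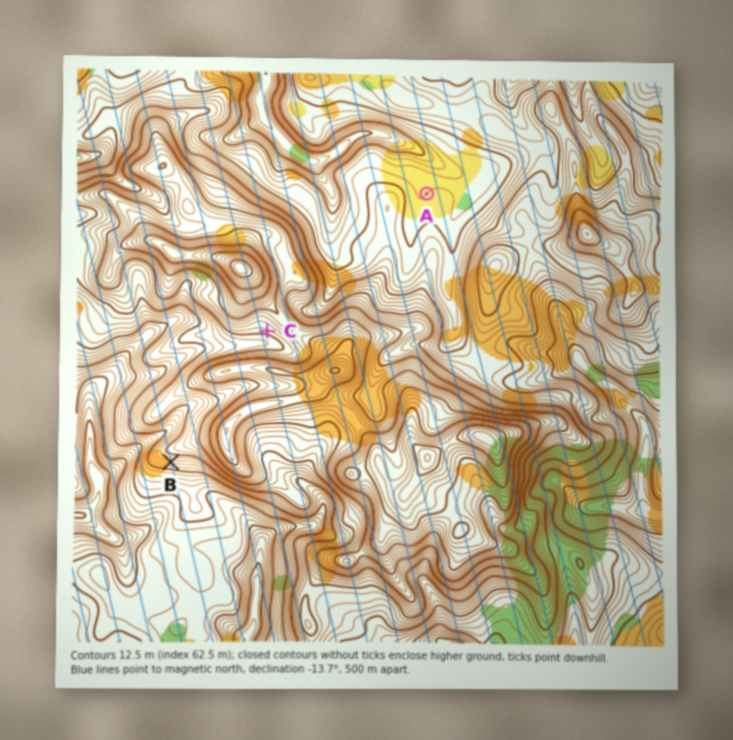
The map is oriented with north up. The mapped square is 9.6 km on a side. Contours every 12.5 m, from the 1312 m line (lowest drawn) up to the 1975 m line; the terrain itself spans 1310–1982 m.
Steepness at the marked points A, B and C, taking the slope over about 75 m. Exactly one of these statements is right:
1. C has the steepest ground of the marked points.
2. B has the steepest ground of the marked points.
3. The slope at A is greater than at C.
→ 2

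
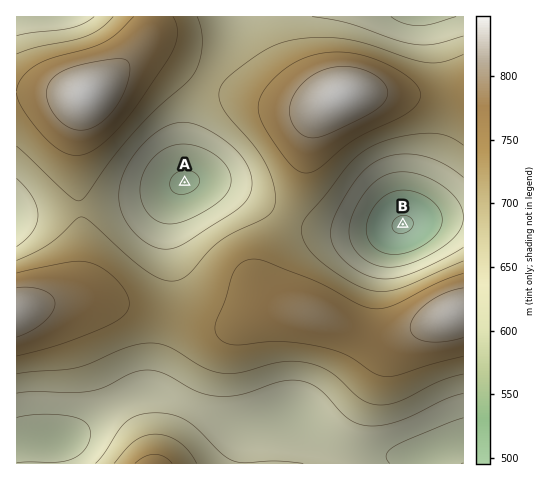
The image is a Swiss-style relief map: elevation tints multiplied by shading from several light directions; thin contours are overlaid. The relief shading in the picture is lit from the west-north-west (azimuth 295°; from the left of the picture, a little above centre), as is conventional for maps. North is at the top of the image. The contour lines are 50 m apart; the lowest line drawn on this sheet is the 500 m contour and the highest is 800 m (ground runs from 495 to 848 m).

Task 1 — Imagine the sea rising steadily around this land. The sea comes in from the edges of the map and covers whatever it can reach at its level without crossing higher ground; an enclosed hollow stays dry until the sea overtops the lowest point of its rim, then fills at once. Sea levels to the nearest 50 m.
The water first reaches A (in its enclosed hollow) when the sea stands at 700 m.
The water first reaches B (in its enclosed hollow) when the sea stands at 600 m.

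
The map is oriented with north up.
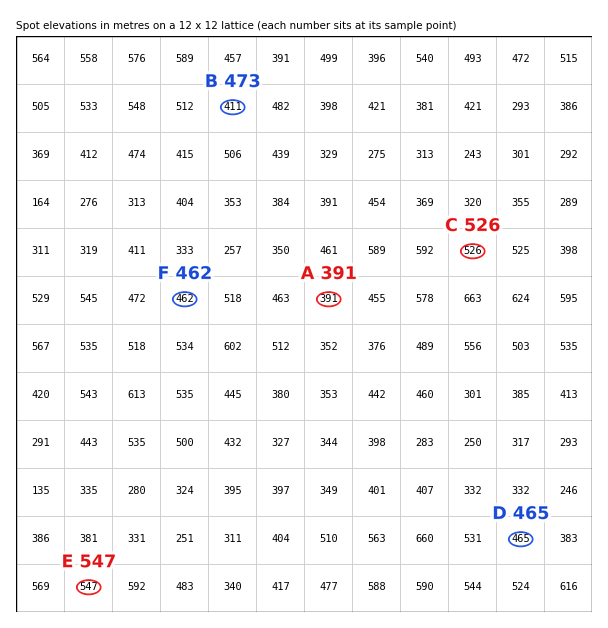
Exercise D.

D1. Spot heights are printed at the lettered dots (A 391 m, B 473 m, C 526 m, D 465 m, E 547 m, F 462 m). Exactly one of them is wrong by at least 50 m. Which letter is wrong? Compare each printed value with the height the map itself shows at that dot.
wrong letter B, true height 411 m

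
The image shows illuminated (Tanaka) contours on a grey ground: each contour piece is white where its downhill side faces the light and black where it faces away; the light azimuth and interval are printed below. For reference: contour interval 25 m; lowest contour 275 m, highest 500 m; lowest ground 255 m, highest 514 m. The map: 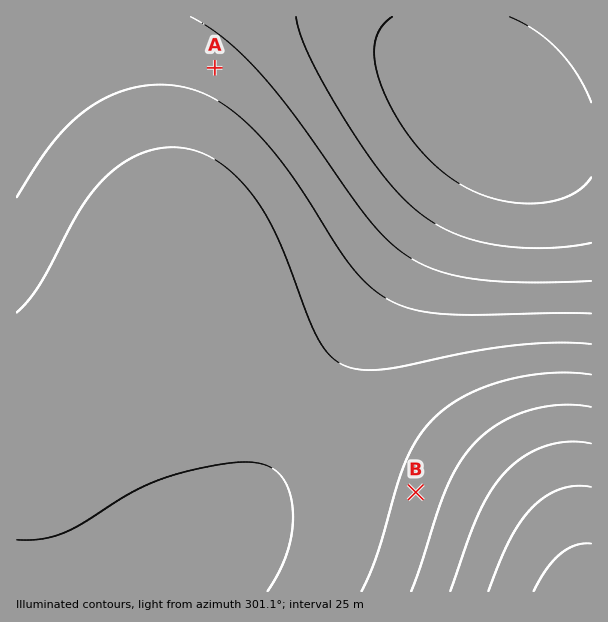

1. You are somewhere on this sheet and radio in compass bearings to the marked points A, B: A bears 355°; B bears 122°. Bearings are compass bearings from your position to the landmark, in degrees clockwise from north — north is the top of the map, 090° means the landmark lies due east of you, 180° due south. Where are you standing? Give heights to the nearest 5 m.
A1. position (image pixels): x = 242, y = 384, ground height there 385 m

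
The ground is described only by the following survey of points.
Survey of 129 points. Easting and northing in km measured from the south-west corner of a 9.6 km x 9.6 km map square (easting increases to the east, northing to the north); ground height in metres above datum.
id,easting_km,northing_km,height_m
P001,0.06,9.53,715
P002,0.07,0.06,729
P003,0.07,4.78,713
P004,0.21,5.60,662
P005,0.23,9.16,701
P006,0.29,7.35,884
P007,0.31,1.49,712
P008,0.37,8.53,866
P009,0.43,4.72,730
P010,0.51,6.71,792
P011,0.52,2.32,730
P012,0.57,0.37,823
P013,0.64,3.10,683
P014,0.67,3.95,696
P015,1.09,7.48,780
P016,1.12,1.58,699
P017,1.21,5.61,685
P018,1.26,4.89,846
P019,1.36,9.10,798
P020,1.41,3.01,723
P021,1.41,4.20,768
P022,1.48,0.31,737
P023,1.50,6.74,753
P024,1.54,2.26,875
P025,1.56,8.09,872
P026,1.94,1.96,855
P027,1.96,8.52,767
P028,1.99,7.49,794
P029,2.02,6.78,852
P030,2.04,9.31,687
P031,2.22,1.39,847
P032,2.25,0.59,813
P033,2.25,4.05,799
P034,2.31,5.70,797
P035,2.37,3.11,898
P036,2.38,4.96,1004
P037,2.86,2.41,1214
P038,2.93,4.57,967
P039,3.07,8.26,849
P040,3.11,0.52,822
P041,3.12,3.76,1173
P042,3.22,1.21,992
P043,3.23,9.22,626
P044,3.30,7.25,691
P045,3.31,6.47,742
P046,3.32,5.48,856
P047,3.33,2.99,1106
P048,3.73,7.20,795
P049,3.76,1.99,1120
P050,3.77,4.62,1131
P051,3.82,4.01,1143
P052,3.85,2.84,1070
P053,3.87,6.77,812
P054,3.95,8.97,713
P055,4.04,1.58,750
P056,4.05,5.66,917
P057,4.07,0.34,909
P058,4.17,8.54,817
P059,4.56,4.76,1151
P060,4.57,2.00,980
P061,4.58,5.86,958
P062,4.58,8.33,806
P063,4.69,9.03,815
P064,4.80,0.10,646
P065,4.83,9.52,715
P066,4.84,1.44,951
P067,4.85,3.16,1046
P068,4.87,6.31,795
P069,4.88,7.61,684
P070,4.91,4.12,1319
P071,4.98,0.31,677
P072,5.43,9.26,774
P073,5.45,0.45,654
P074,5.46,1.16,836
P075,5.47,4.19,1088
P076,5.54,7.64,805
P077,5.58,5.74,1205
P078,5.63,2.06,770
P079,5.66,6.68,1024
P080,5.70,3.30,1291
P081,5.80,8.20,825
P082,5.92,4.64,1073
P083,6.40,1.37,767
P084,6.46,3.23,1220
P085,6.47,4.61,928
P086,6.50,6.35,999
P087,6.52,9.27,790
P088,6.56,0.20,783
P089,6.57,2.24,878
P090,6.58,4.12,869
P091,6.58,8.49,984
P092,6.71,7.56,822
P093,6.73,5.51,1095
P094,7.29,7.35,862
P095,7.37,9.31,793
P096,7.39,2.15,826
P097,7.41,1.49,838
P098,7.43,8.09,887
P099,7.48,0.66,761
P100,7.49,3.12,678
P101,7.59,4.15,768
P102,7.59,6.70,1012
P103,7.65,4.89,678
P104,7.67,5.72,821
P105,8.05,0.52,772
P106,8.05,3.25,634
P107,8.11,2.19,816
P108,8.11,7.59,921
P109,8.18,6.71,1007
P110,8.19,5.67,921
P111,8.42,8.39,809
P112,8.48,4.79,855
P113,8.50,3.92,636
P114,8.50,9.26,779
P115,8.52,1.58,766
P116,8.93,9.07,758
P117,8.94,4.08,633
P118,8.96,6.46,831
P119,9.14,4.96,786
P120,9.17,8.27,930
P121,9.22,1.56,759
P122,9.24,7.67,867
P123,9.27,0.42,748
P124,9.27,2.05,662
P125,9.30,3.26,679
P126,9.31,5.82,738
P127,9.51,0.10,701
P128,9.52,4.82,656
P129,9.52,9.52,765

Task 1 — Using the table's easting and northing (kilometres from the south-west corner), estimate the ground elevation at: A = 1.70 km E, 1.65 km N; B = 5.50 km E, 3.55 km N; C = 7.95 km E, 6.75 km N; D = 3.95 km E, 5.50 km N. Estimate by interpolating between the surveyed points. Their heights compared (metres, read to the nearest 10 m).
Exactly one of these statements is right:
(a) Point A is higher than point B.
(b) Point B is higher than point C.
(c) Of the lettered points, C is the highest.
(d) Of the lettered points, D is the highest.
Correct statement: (b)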